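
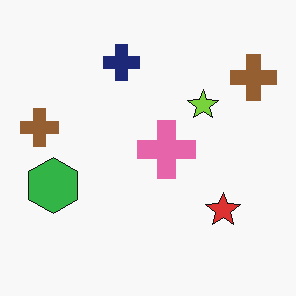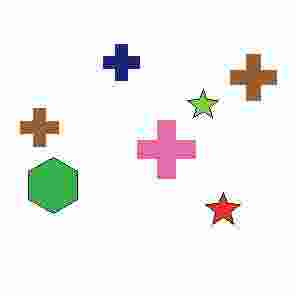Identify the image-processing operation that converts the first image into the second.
The second image is the first degraded with heavy JPEG compression.

Blocky 8×8 compression artifacts appear around shape edges and the flat background shows ringing — characteristic JPEG degradation.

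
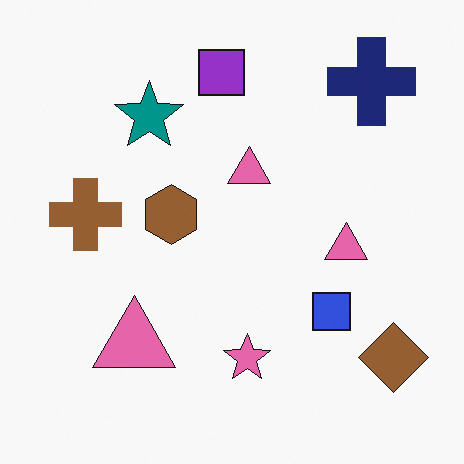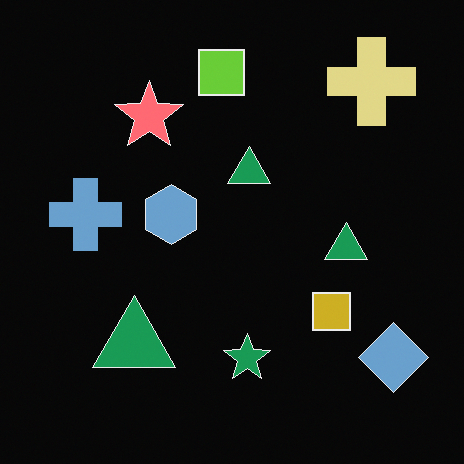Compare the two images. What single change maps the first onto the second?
It was color-inverted (negative).

The light background has become dark and every shape's color is its complement — a photographic negative.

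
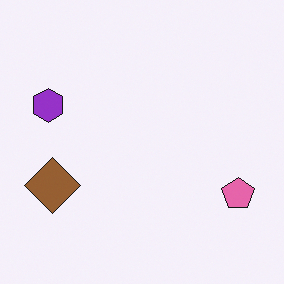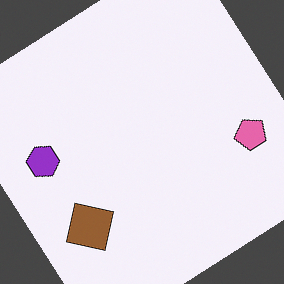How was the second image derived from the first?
This is the original image rotated counter-clockwise by a large amount — several tens of degrees.

Every shape is tilted by the same angle and the image corners show triangular fill wedges — a whole-image rotation by a non-right angle.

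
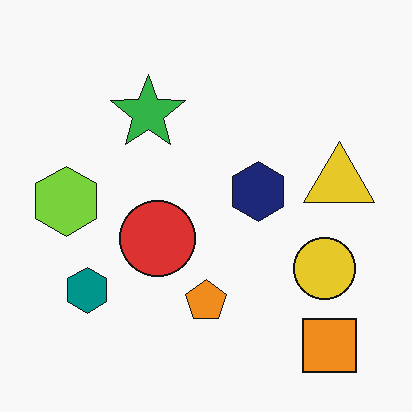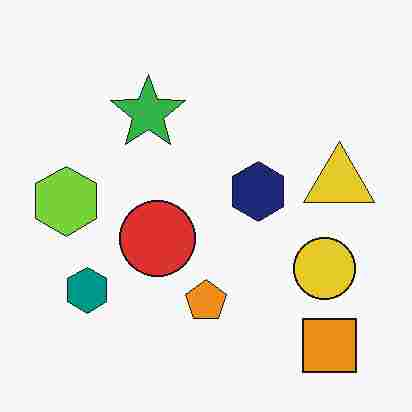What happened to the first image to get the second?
The transformation is: heavily JPEG-compressed with obvious blocking artifacts.

Blocky 8×8 compression artifacts appear around shape edges and the flat background shows ringing — characteristic JPEG degradation.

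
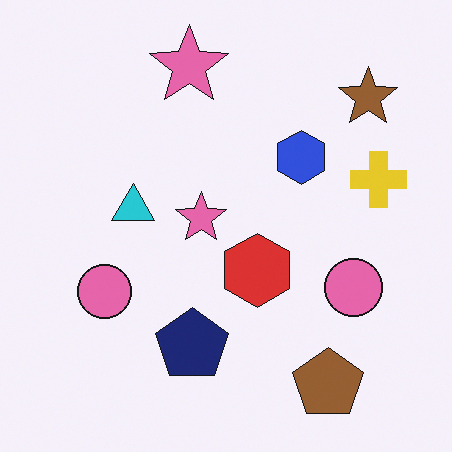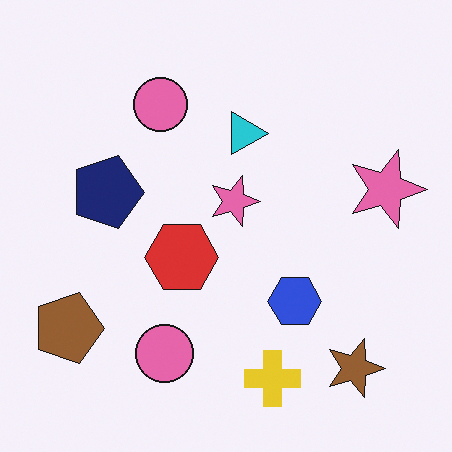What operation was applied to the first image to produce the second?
The transformation is: rotated 90° clockwise.

The brown star sits in the top-right of the first image and the bottom-right of the second — consistent with a whole-image 90° clockwise rotation.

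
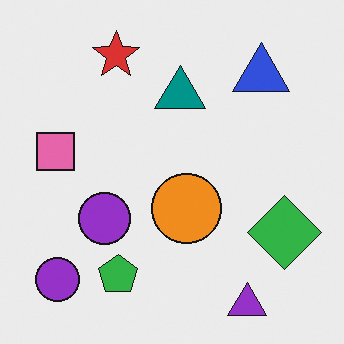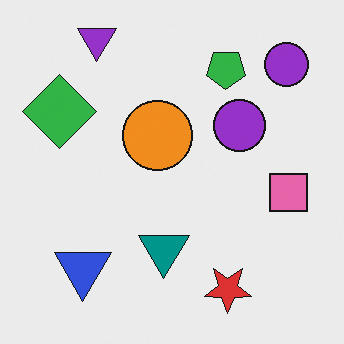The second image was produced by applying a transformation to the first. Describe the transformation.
The second image is the first rotated 180°.

The purple triangle sits in the bottom-right of the first image and the top-left of the second — consistent with a whole-image 180° rotation.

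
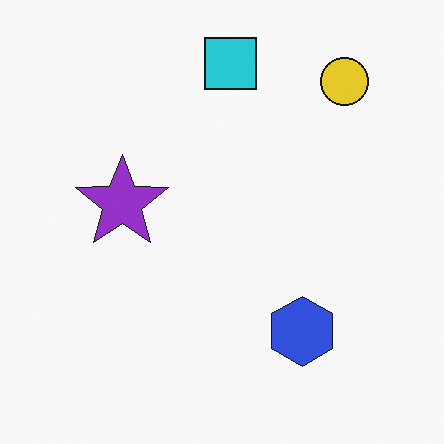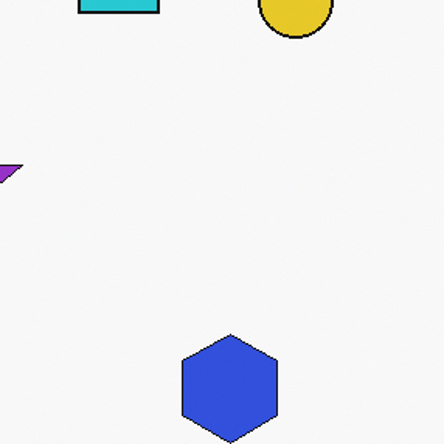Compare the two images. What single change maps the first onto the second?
This is the original image cropped to a modestly smaller region and rescaled.

The visible shapes are larger and the field of view is narrower; shapes near the original edges may be partly or wholly outside the frame — a crop-and-rescale.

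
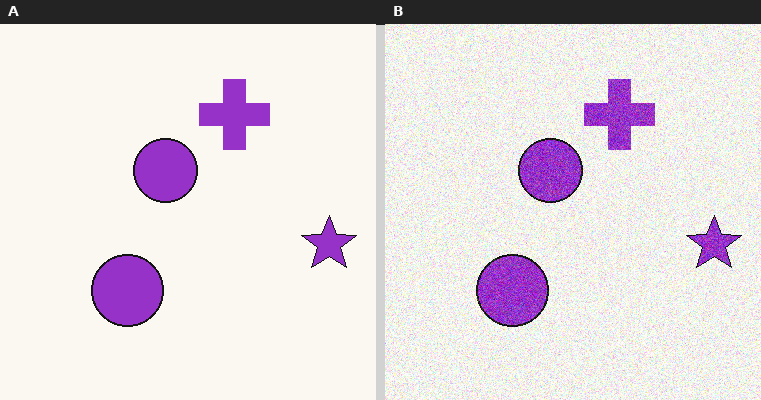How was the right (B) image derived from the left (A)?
It was degraded with moderate additive noise.

Random speckle covers the whole image, including the flat background.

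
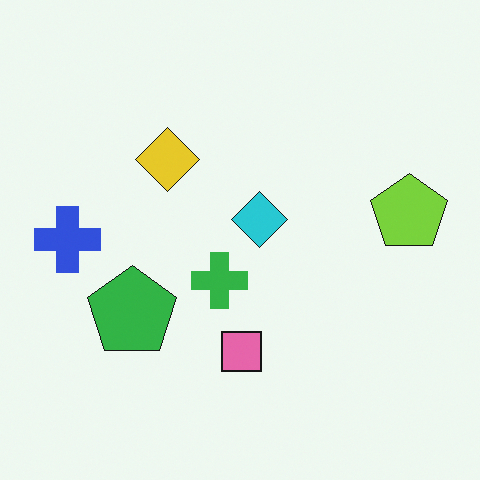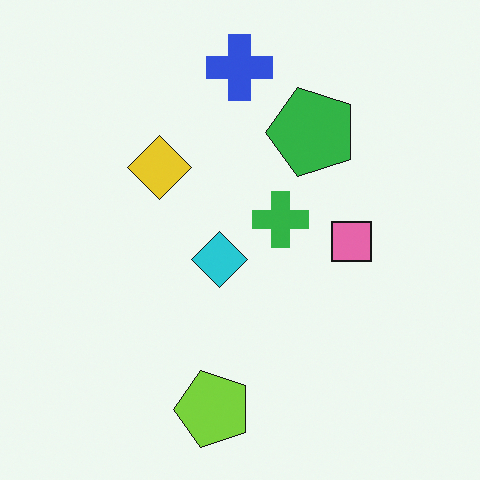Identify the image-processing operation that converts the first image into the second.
This is the original image transposed (reflected across the top-left ↔ bottom-right diagonal).

Shapes have swapped their row and column positions — what was in the top-right is now in the bottom-left — a diagonal reflection.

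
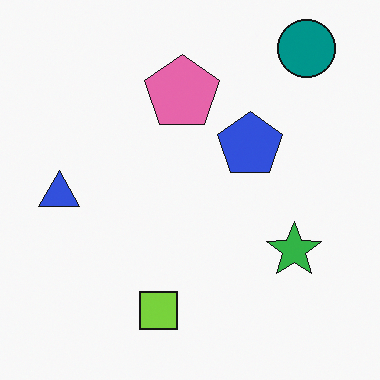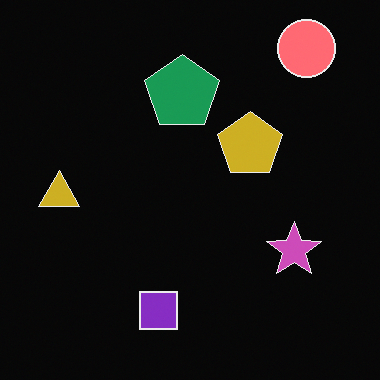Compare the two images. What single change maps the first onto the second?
The second image is the first color-inverted (negative).

The light background has become dark and every shape's color is its complement — a photographic negative.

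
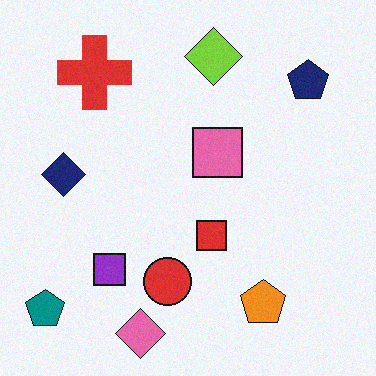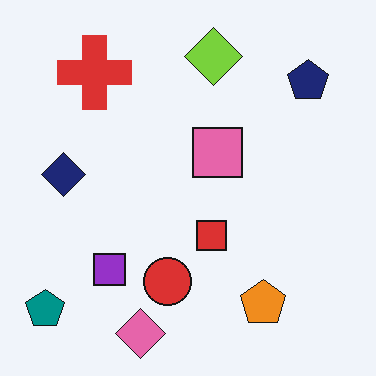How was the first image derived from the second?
Degraded with light additive noise.

Random speckle covers the whole image, including the flat background.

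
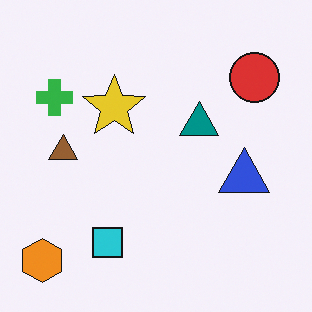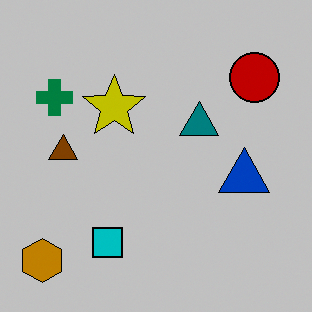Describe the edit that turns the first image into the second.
The transformation is: aggressively posterized.

Each flat color has snapped to a coarser quantized level — most visibly, the near-white background has dropped to a flat grey.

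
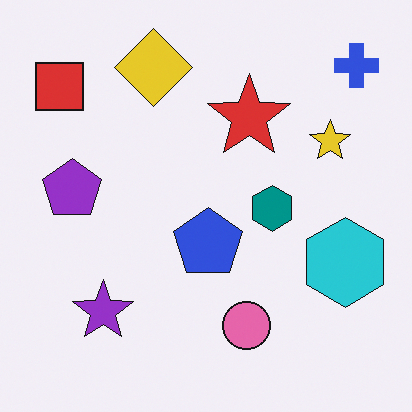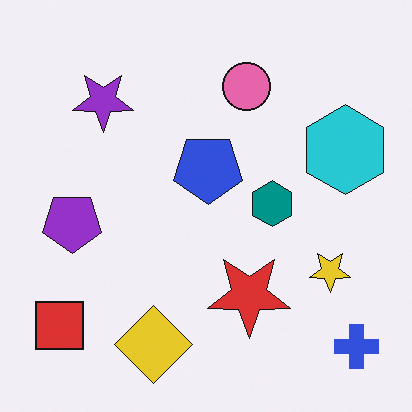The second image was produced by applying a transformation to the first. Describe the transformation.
Flipped vertically (top ↔ bottom).

The blue cross is in the top-right of the first image and the bottom-right of the second — shapes on opposite sides of the horizontal midline have swapped in a mirror flip.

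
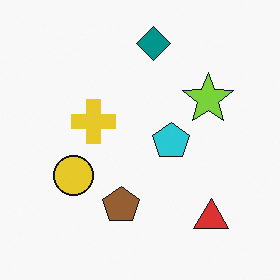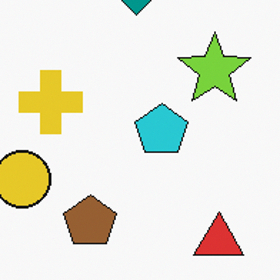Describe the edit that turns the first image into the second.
The transformation is: cropped slightly and scaled back up.

The visible shapes are larger and the field of view is narrower; shapes near the original edges may be partly or wholly outside the frame — a crop-and-rescale.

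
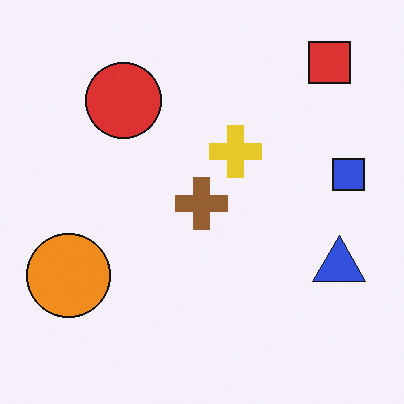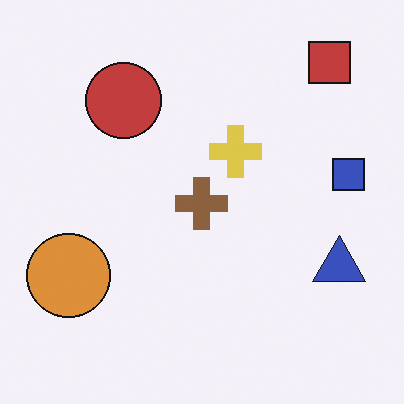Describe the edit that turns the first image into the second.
The transformation is: slightly desaturated.

All colors are more muted and greyish — a global saturation change.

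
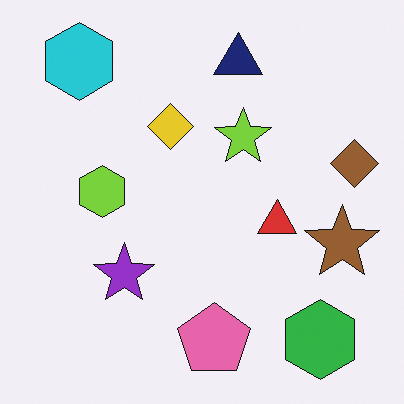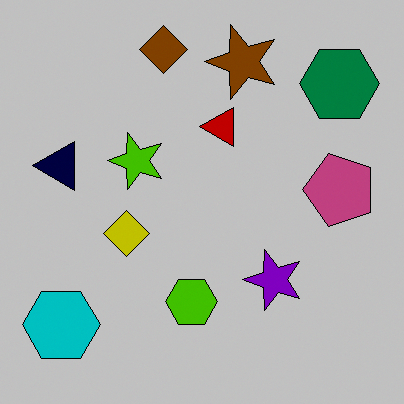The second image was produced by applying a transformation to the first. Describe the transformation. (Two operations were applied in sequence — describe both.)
It was heavily posterized to just a handful of flat colors, then rotated 90° counter-clockwise.

Each flat color has snapped to a coarser quantized level — most visibly, the near-white background has dropped to a flat grey. The cyan hexagon sits in the top-left of the first image and the bottom-left of the second — consistent with a whole-image 90° counter-clockwise rotation.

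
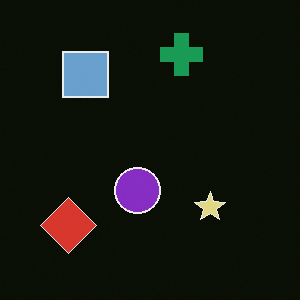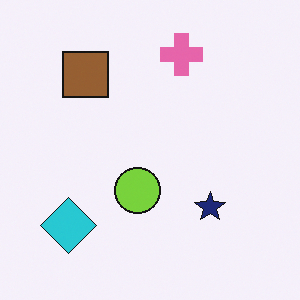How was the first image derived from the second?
It was color-inverted (negative).

The light background has become dark and every shape's color is its complement — a photographic negative.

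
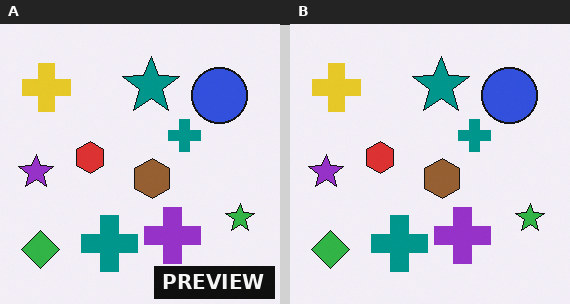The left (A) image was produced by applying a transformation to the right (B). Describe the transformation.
The transformation is: watermarked with the text "PREVIEW" in the lower-right corner.

A dark label reading "PREVIEW" appears in the lower-right corner.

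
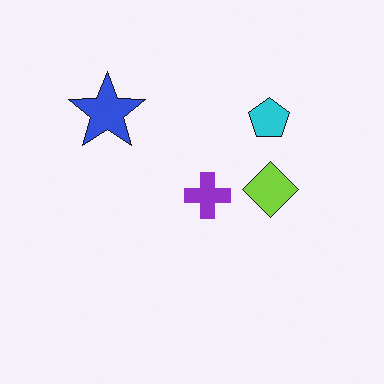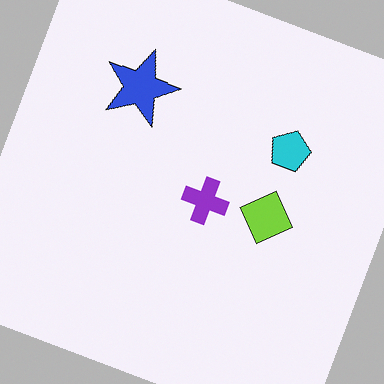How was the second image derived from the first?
The second image is the first rotated clockwise by a moderate amount.

Every shape is tilted by the same angle and the image corners show triangular fill wedges — a whole-image rotation by a non-right angle.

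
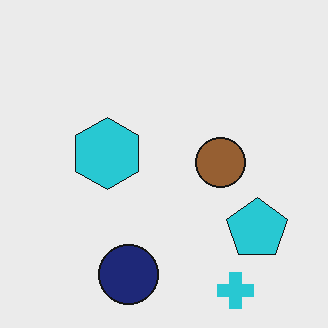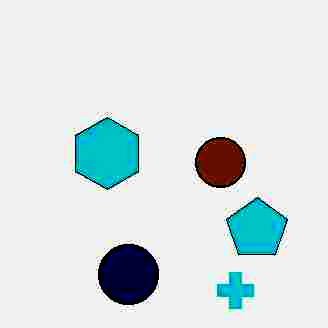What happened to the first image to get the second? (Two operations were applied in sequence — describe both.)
The transformation is: heavily JPEG-compressed with obvious blocking artifacts, then boosted in contrast.

Blocky 8×8 compression artifacts appear around shape edges and the flat background shows ringing — characteristic JPEG degradation. Tones are pushed away from mid-grey across the whole image — a global contrast change.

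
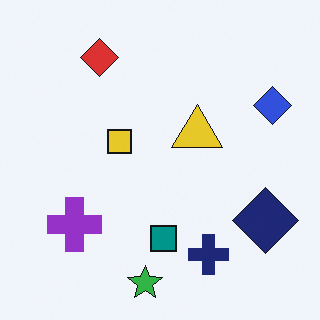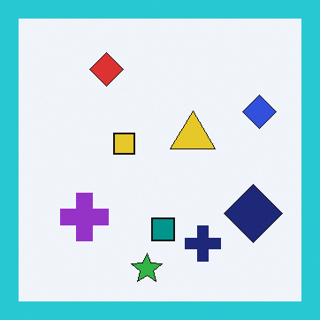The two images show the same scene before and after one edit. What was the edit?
The image was framed with a cyan border.

A solid cyan frame runs around the edge of the second image, with the content slightly shrunk inside it.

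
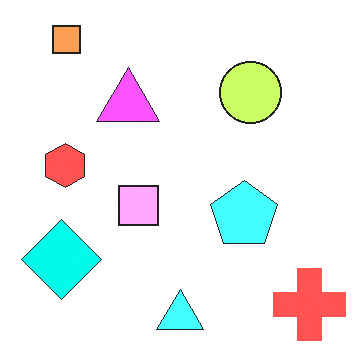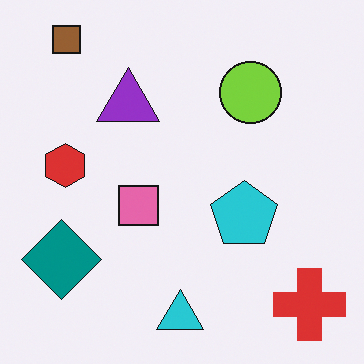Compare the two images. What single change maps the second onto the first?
This is the original image brightened a lot.

Every pixel — background and shapes alike — is uniformly brightened.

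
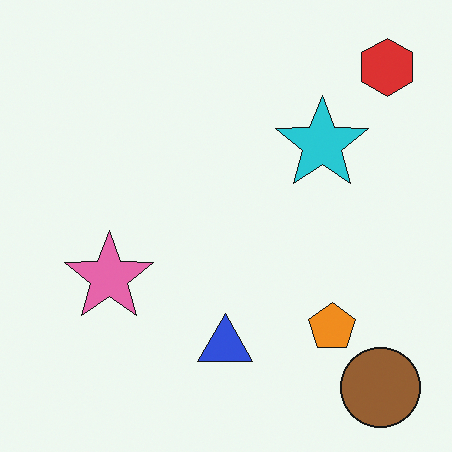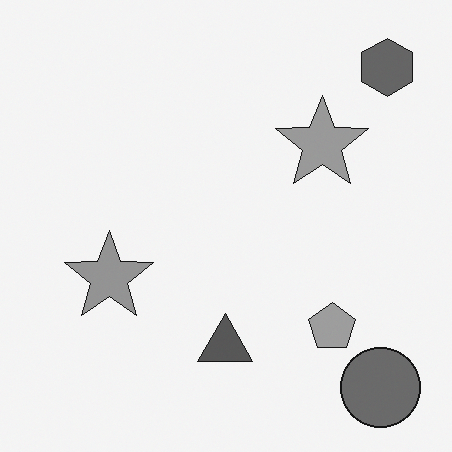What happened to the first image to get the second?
The image was converted to grayscale.

All color is removed — every shape is now a shade of grey.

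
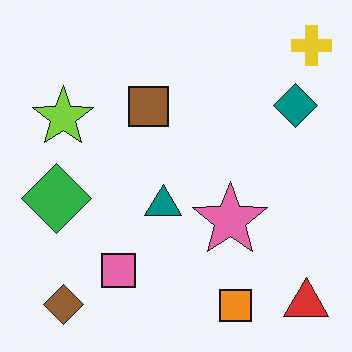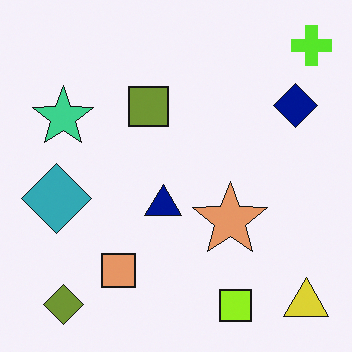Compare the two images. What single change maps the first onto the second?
The transformation is: hue-shifted slightly.

Every shape's color has rotated by the same amount around the hue wheel — a uniform hue shift.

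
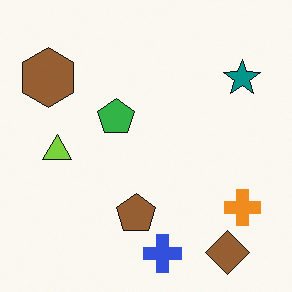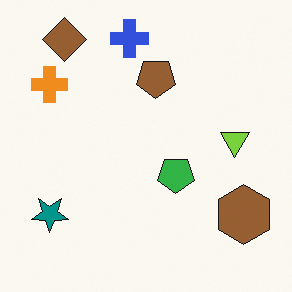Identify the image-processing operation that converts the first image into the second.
It was rotated 180°.

The brown diamond sits in the bottom-right of the first image and the top-left of the second — consistent with a whole-image 180° rotation.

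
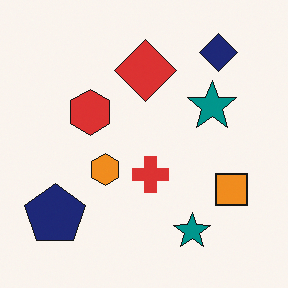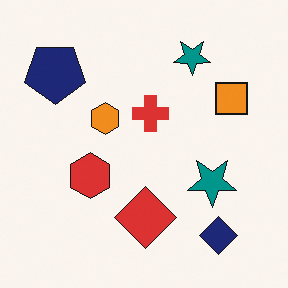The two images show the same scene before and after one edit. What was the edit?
Flipped vertically (top ↔ bottom).

The navy diamond is in the top-right of the first image and the bottom-right of the second — shapes on opposite sides of the horizontal midline have swapped in a mirror flip.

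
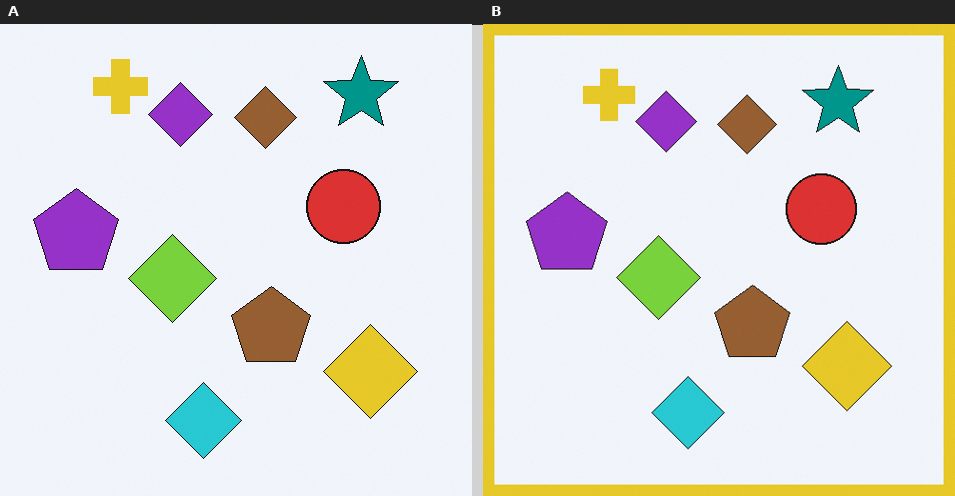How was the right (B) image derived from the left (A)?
Framed with a yellow border.

A solid yellow frame runs around the edge of the right (B) image, with the content slightly shrunk inside it.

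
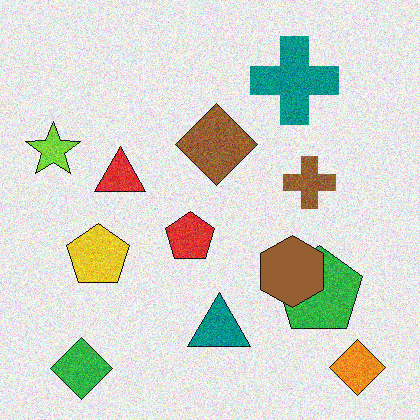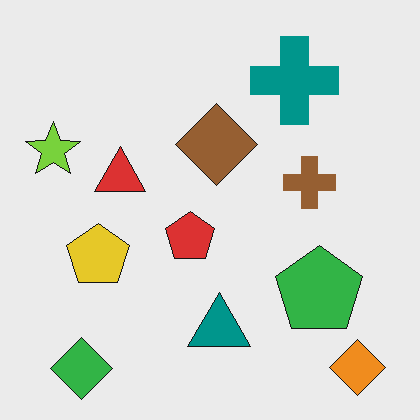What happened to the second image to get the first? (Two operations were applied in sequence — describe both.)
The first image is the second degraded with moderate additive noise, then overlaid with an additional brown hexagon.

Random speckle covers the whole image, including the flat background. A brown hexagon appears in the first image that is absent from the second.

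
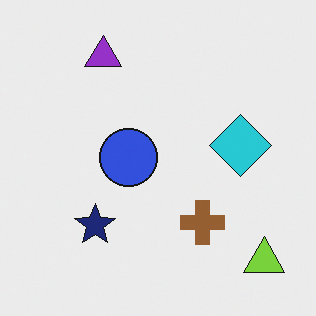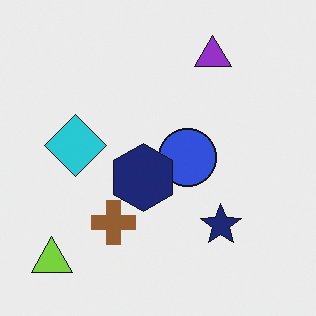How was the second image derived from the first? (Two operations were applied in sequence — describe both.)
It was flipped horizontally (left ↔ right), then overlaid with an additional navy hexagon.

The lime triangle is in the bottom-right of the first image and the bottom-left of the second — shapes on opposite sides of the vertical midline have swapped in a mirror flip. A navy hexagon appears in the second image that is absent from the first.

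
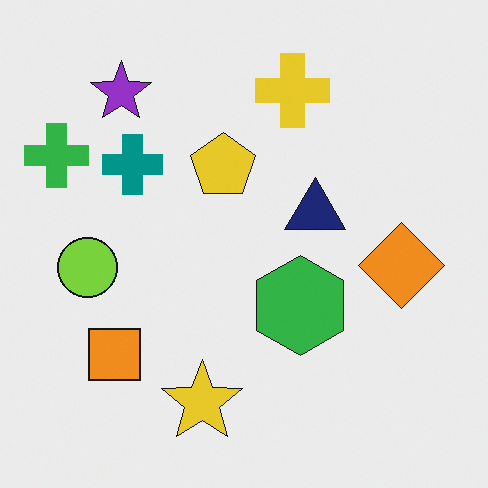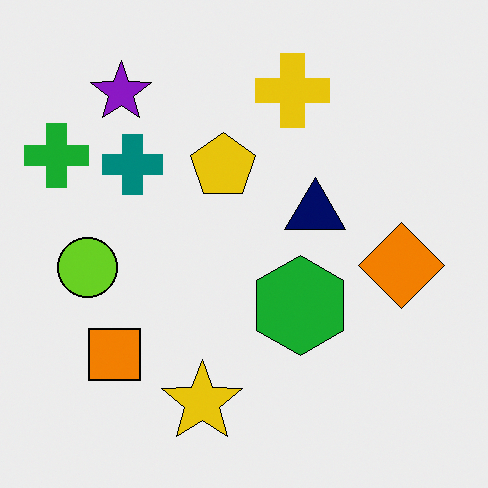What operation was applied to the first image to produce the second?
The second image is the first given slightly increased contrast.

Tones are pushed away from mid-grey across the whole image — a global contrast change.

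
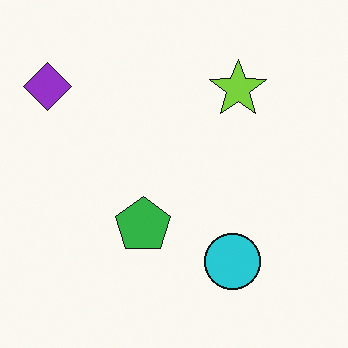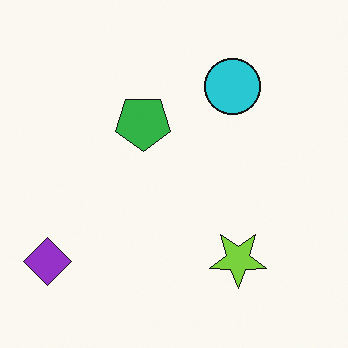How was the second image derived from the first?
The image was flipped vertically (top ↔ bottom).

The purple diamond is in the top-left of the first image and the bottom-left of the second — shapes on opposite sides of the horizontal midline have swapped in a mirror flip.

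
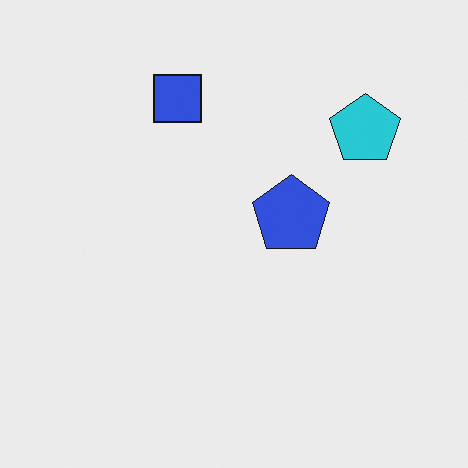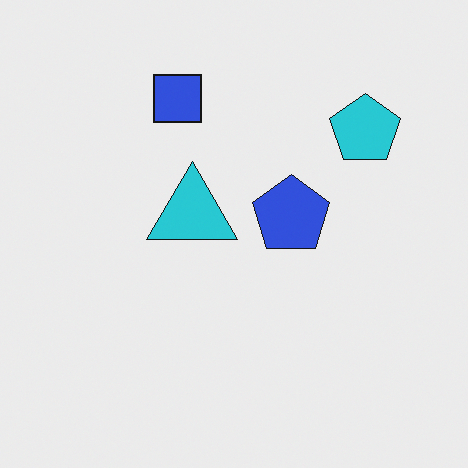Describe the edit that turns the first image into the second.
This is the original image overlaid with an additional cyan triangle.

A cyan triangle appears in the second image that is absent from the first.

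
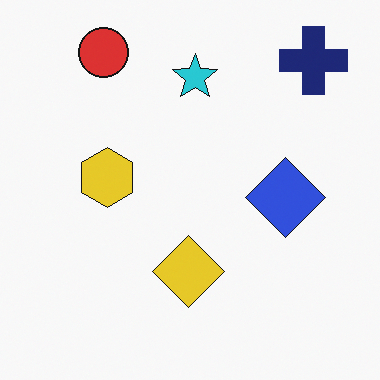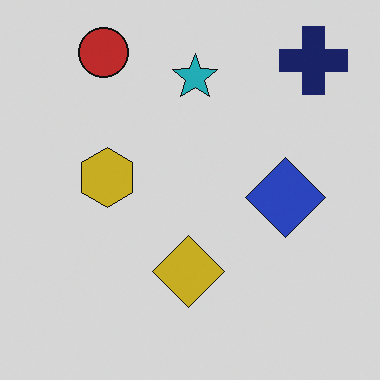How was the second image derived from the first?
The image was darkened a little.

Every pixel — background and shapes alike — is uniformly darkened.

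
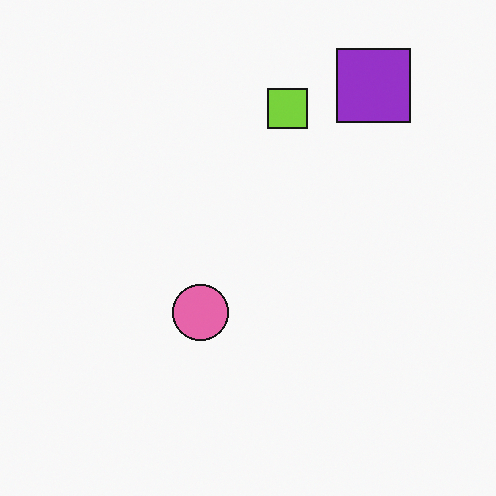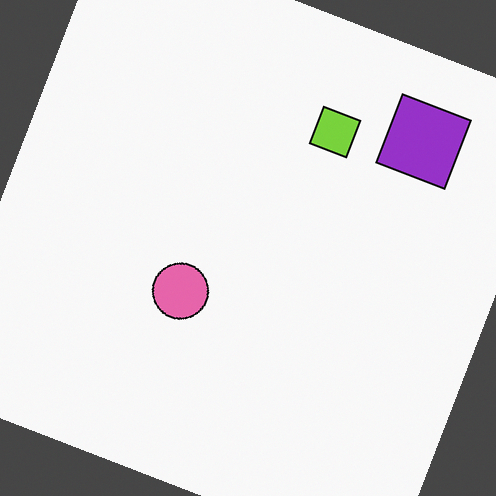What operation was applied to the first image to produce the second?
The transformation is: rotated clockwise by a clearly visible amount.

Every shape is tilted by the same angle and the image corners show triangular fill wedges — a whole-image rotation by a non-right angle.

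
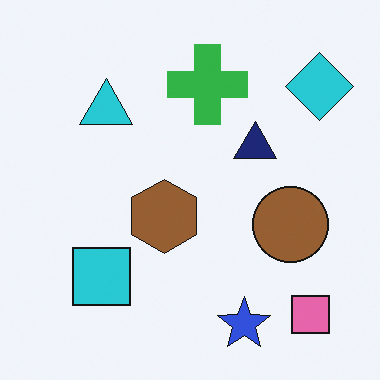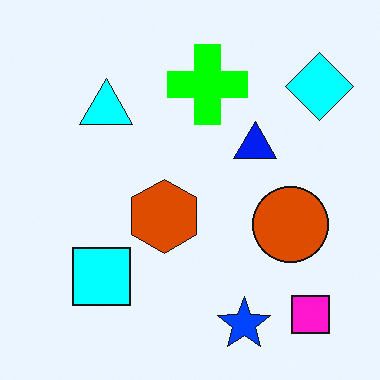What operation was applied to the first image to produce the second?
The second image is the first made much more vivid (saturation change).

All colors are more vivid — a global saturation change.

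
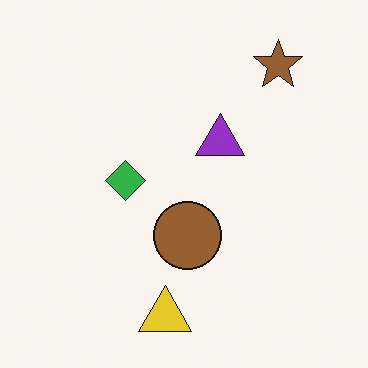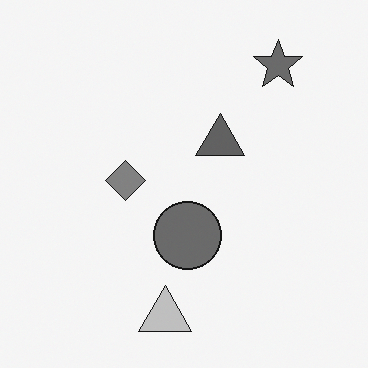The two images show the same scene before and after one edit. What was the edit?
Converted to grayscale.

All color is removed — every shape is now a shade of grey.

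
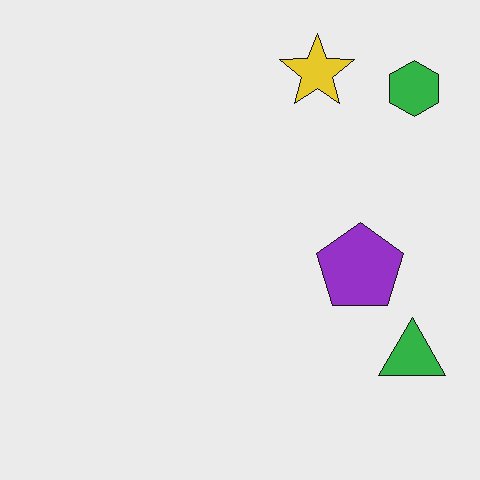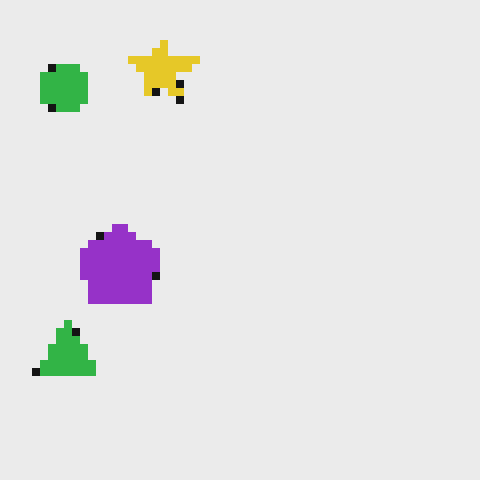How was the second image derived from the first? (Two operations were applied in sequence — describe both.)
The transformation is: flipped horizontally (left ↔ right), then pixelated into visible square blocks.

The green hexagon is in the top-right of the first image and the top-left of the second — shapes on opposite sides of the vertical midline have swapped in a mirror flip. Shapes are reduced to large square blocks; fine edges and outlines are lost — a downscale-then-upscale (mosaic) effect.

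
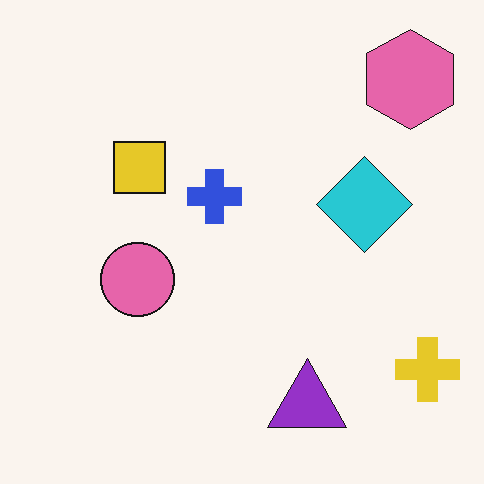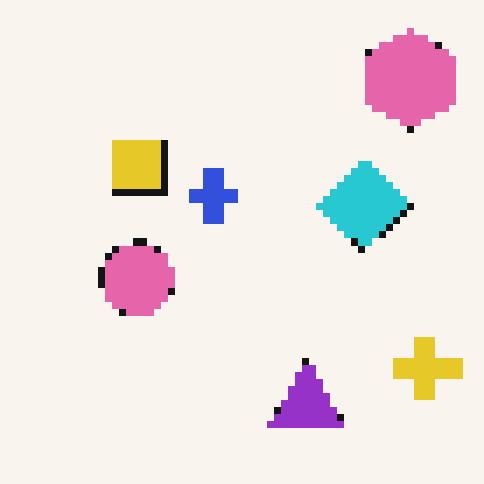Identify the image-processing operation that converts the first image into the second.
Moderately pixelated.

Shapes are reduced to large square blocks; fine edges and outlines are lost — a downscale-then-upscale (mosaic) effect.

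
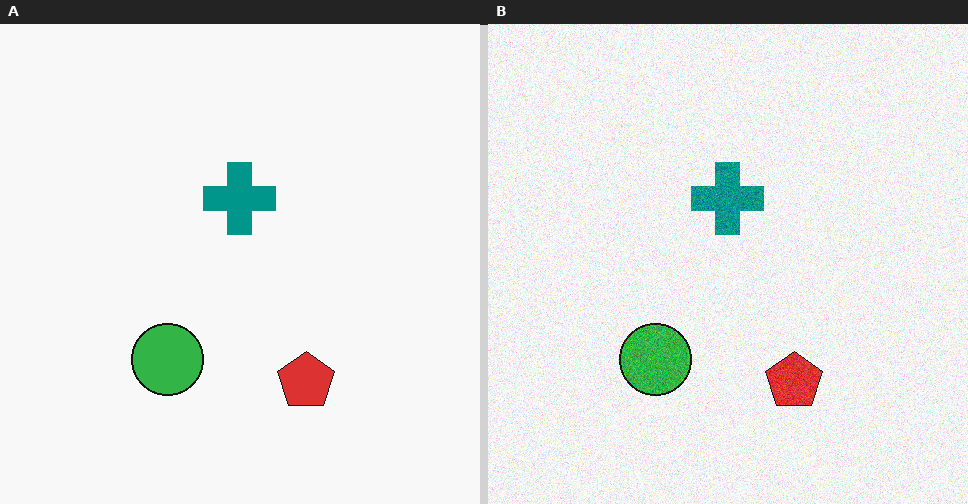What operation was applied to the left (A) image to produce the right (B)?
It was degraded with visible gaussian noise.

Random speckle covers the whole image, including the flat background.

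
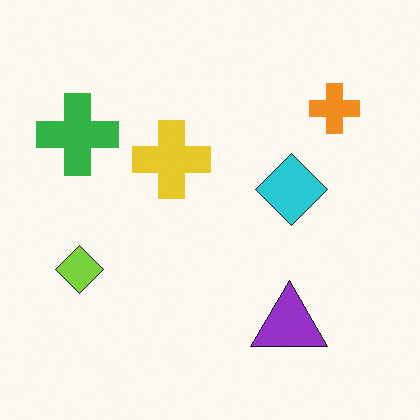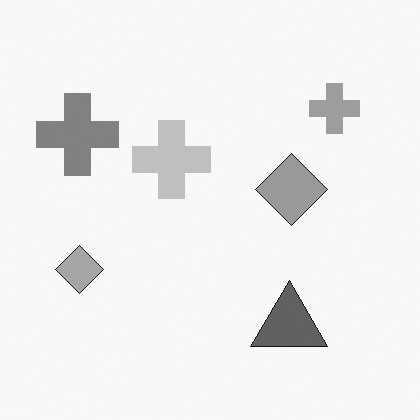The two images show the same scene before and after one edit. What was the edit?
The image was converted to grayscale.

All color is removed — every shape is now a shade of grey.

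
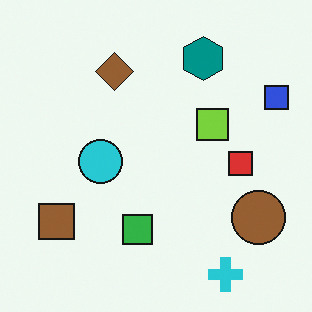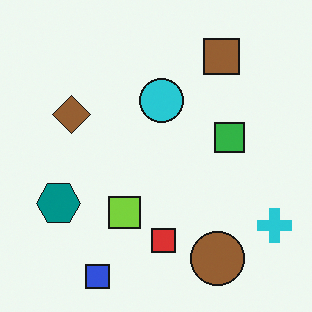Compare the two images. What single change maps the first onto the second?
This is the original image transposed (reflected across the top-left ↔ bottom-right diagonal).

Shapes have swapped their row and column positions — what was in the top-right is now in the bottom-left — a diagonal reflection.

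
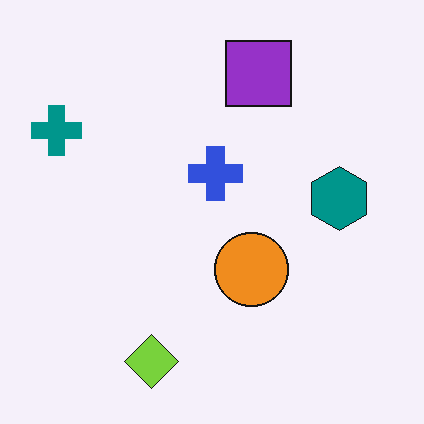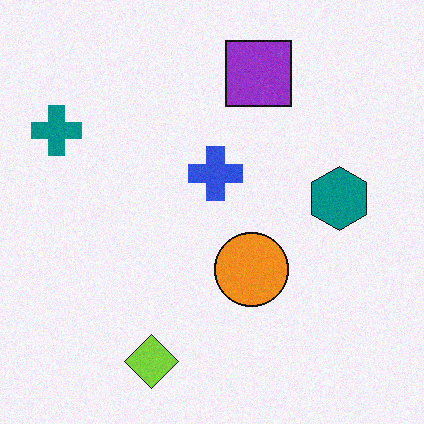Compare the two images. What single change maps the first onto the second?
The second image is the first degraded with subtle gaussian noise.

Random speckle covers the whole image, including the flat background.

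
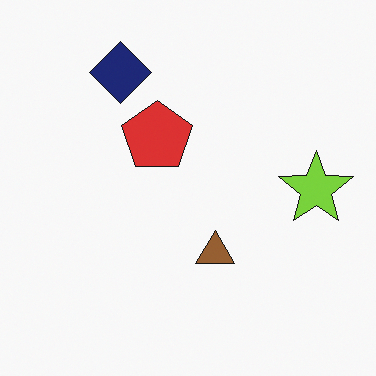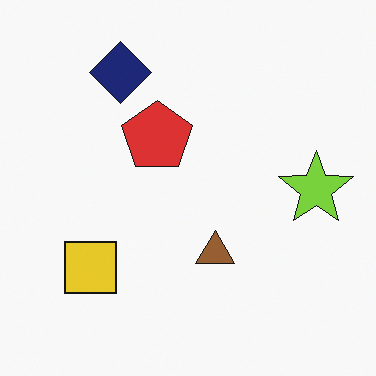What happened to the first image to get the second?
This is the original image overlaid with an additional yellow square.

A yellow square appears in the second image that is absent from the first.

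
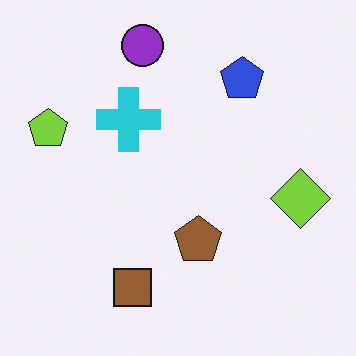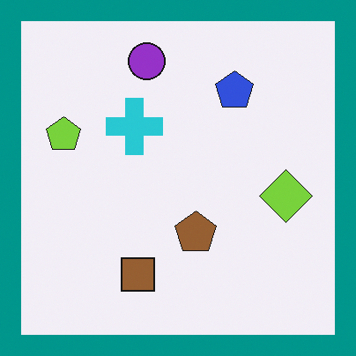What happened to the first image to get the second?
The image was framed with a teal border.

A solid teal frame runs around the edge of the second image, with the content slightly shrunk inside it.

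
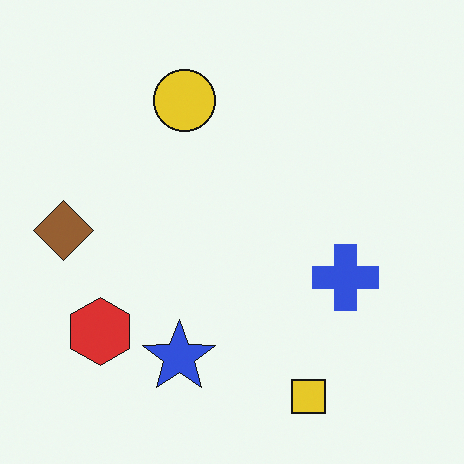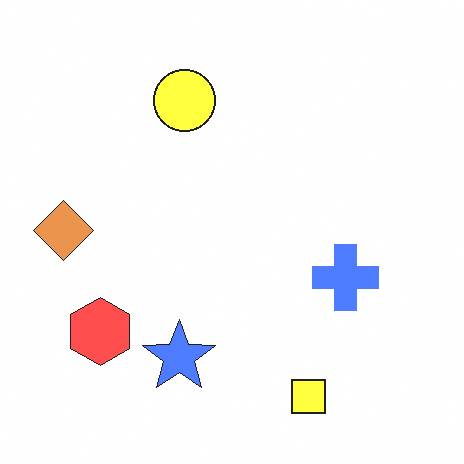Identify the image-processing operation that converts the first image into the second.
It was substantially brightened.

Every pixel — background and shapes alike — is uniformly brightened.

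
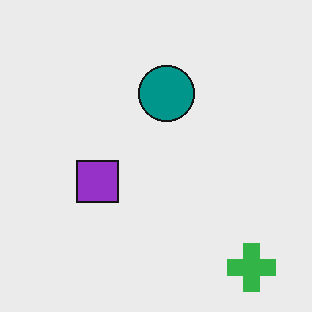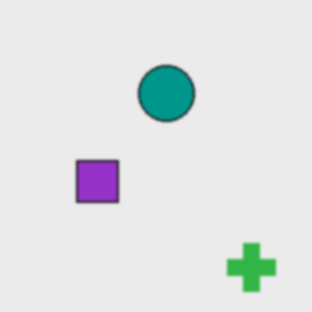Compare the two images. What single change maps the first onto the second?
It was lightly blurred.

Shape edges and outlines are uniformly softened across the whole image.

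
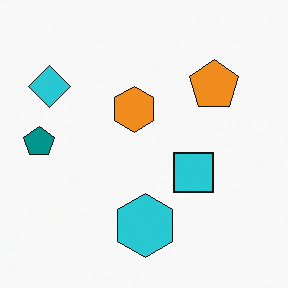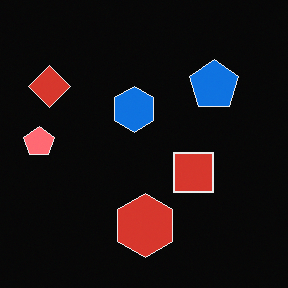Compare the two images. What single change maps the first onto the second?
The transformation is: color-inverted (negative).

The light background has become dark and every shape's color is its complement — a photographic negative.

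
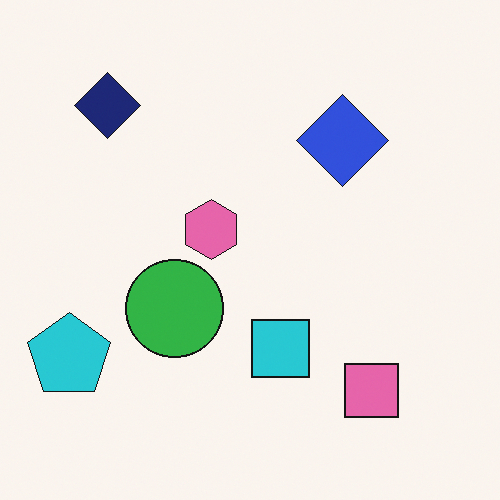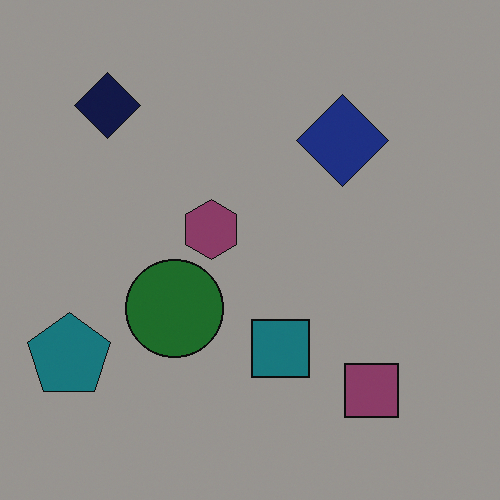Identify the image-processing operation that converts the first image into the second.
The image was substantially darkened.

Every pixel — background and shapes alike — is uniformly darkened.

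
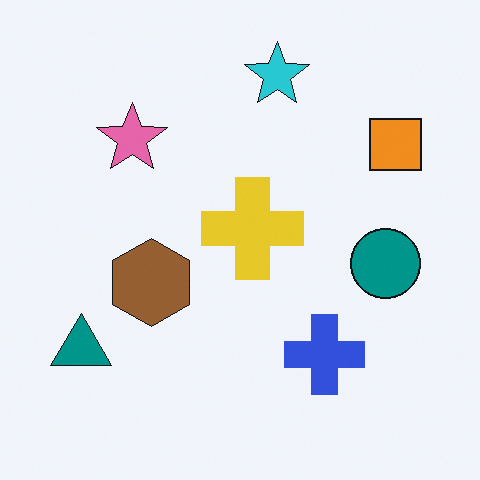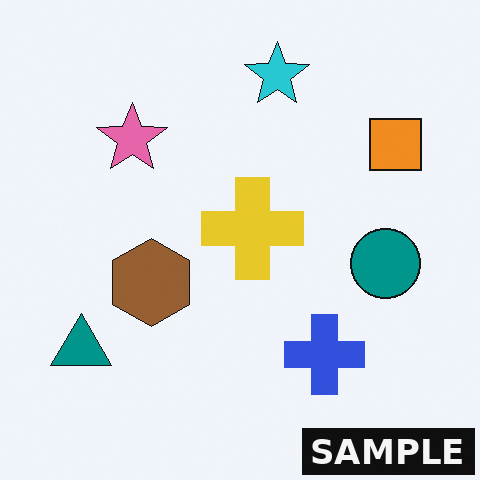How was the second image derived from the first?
This is the original image watermarked with the text "SAMPLE" in the lower-right corner.

A dark label reading "SAMPLE" appears in the lower-right corner.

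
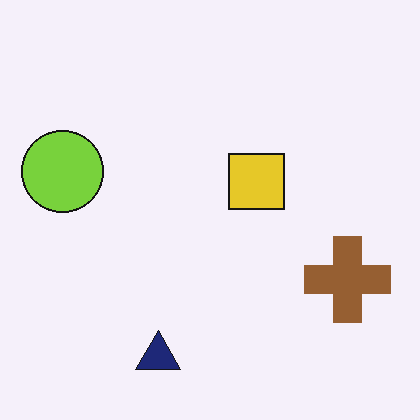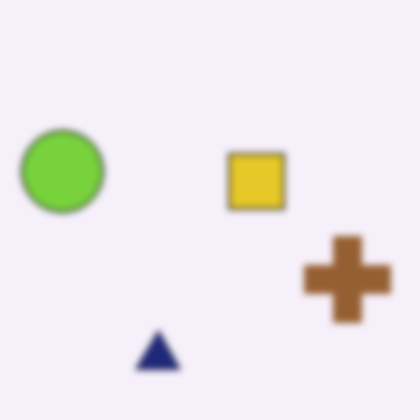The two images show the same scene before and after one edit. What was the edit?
The transformation is: moderately blurred.

Shape edges and outlines are uniformly softened across the whole image.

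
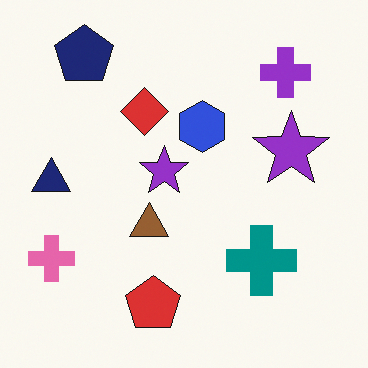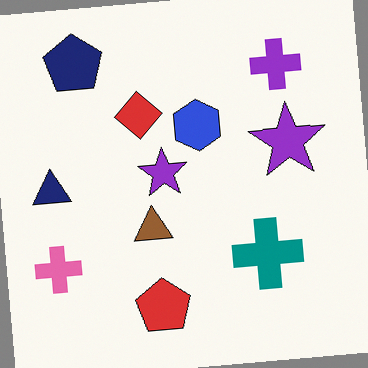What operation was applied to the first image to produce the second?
The second image is the first rotated counter-clockwise by a small amount.

Every shape is tilted by the same angle and the image corners show triangular fill wedges — a whole-image rotation by a non-right angle.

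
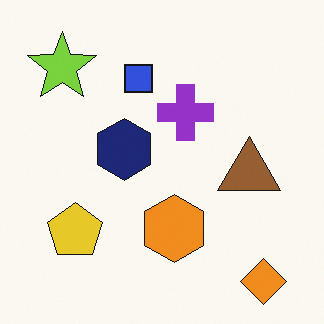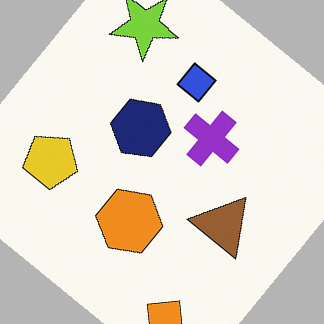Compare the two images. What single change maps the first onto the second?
The transformation is: rotated clockwise by a large amount — several tens of degrees.

Every shape is tilted by the same angle and the image corners show triangular fill wedges — a whole-image rotation by a non-right angle.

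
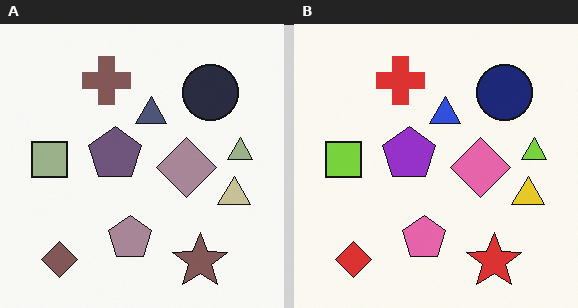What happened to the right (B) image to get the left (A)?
This is the original image heavily desaturated.

All colors are more muted and greyish — a global saturation change.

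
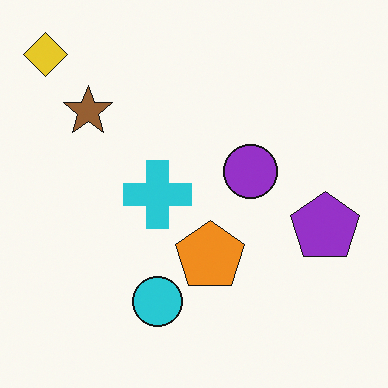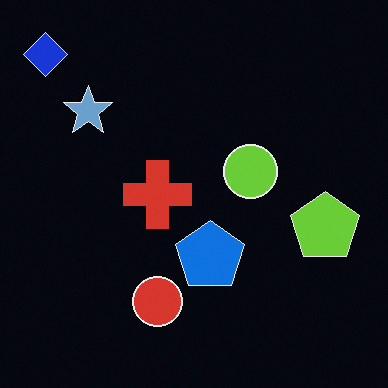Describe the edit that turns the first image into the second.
Color-inverted (negative).

The light background has become dark and every shape's color is its complement — a photographic negative.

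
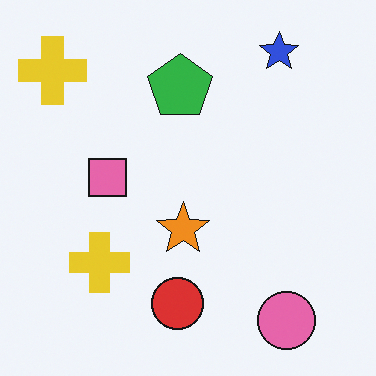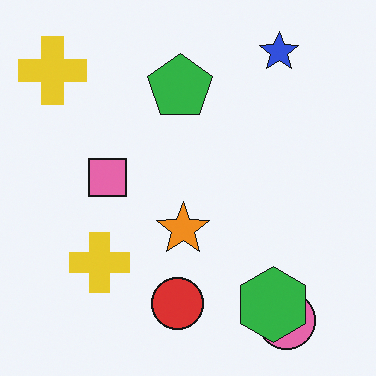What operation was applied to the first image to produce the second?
This is the original image overlaid with an additional green hexagon.

A green hexagon appears in the second image that is absent from the first.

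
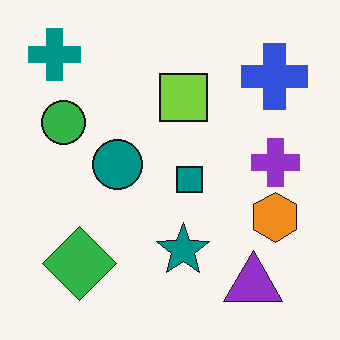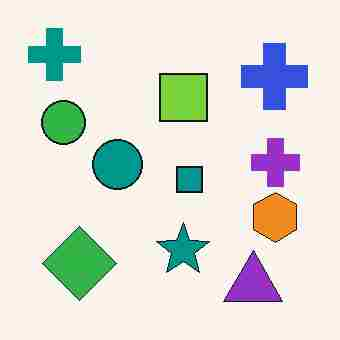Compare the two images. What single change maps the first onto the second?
The transformation is: degraded with heavy JPEG compression.

Blocky 8×8 compression artifacts appear around shape edges and the flat background shows ringing — characteristic JPEG degradation.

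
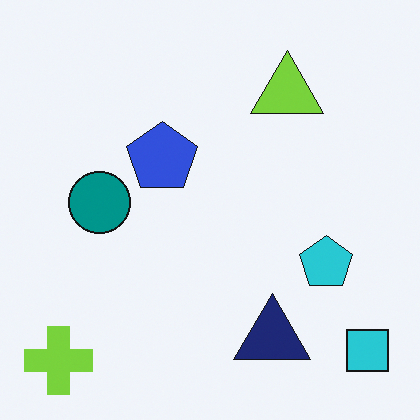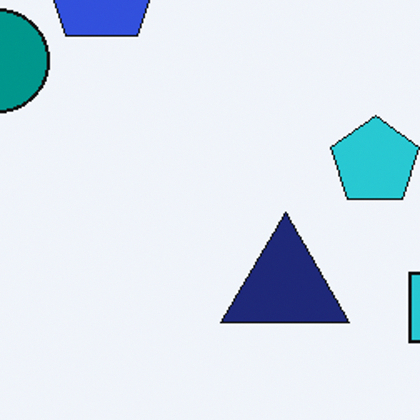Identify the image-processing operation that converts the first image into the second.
Cropped to a noticeably smaller region and rescaled.

The visible shapes are larger and the field of view is narrower; shapes near the original edges may be partly or wholly outside the frame — a crop-and-rescale.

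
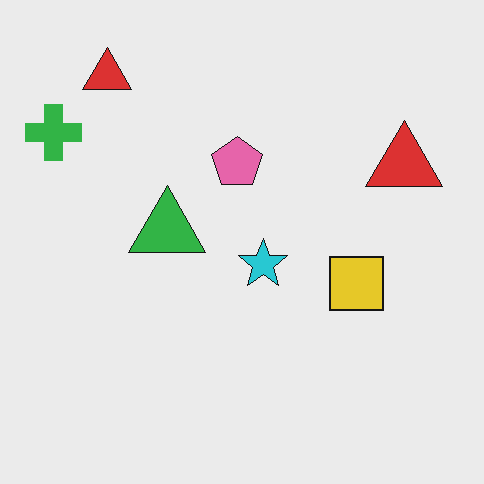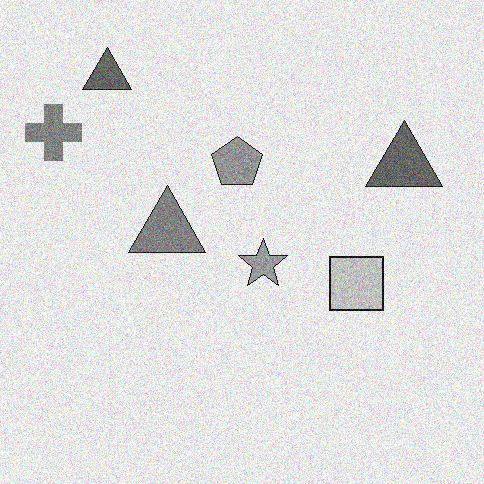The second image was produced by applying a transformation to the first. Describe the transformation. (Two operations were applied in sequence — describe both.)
The image was converted to grayscale, then degraded with moderate additive noise.

All color is removed — every shape is now a shade of grey. Random speckle covers the whole image, including the flat background.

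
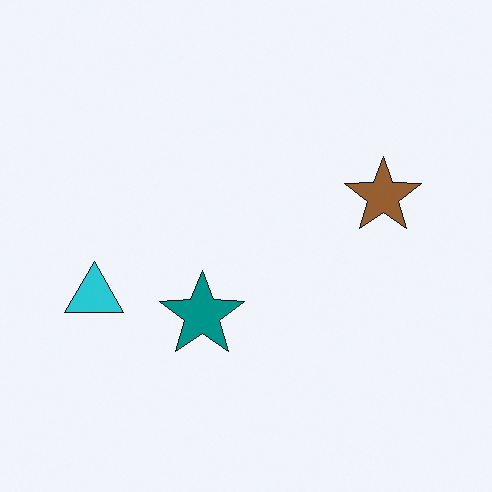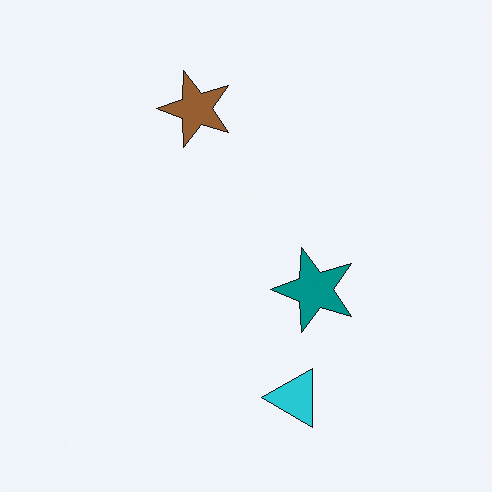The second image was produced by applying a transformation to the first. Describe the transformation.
It was rotated 90° counter-clockwise.

The cyan triangle sits in the left of the first image and the bottom of the second — consistent with a whole-image 90° counter-clockwise rotation.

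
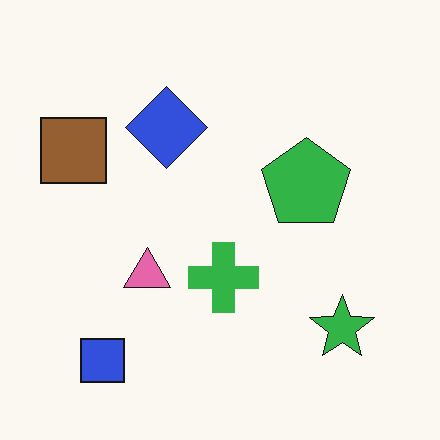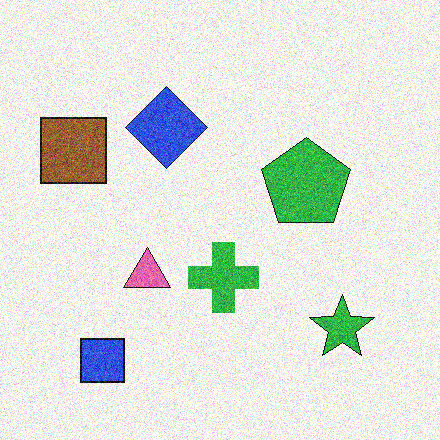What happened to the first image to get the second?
This is the original image degraded with heavy additive noise.

Random speckle covers the whole image, including the flat background.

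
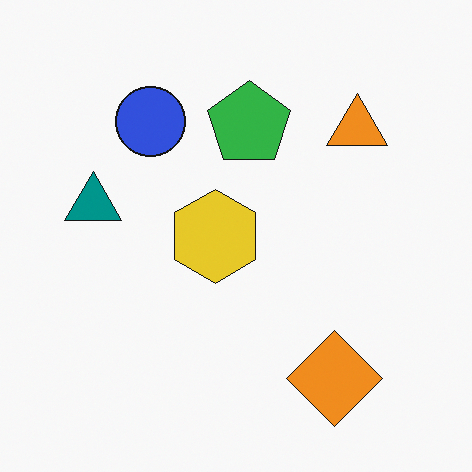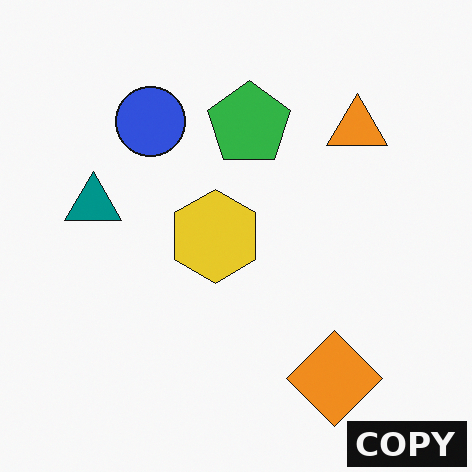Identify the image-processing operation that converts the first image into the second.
It was watermarked with the text "COPY" in the lower-right corner.

A dark label reading "COPY" appears in the lower-right corner.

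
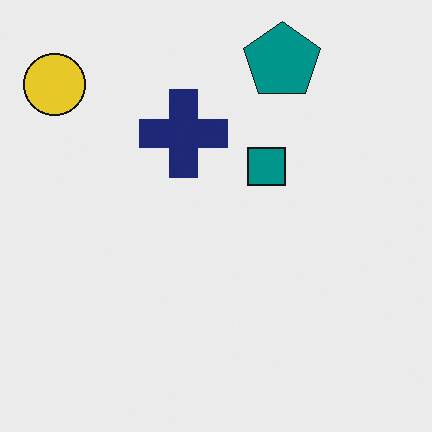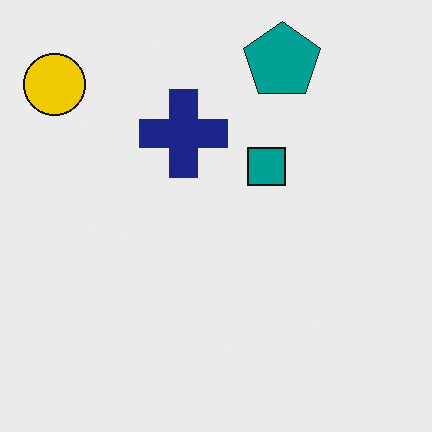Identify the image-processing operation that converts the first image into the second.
The image was slightly oversaturated.

All colors are more vivid — a global saturation change.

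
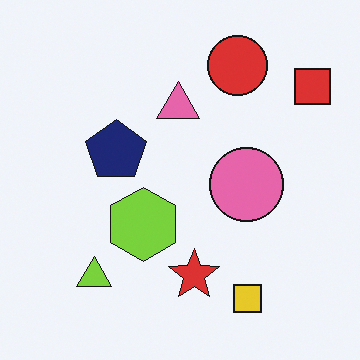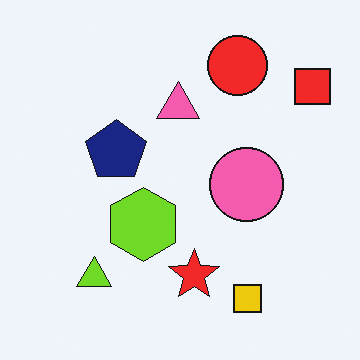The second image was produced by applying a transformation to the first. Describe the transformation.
Slightly oversaturated.

All colors are more vivid — a global saturation change.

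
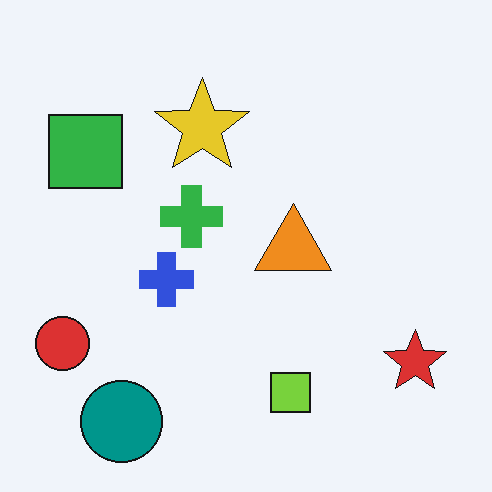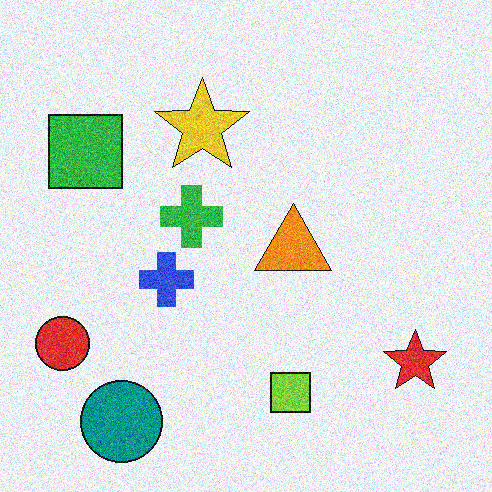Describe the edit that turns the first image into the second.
This is the original image degraded with moderate additive noise.

Random speckle covers the whole image, including the flat background.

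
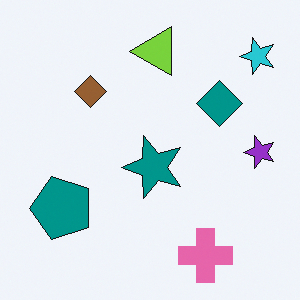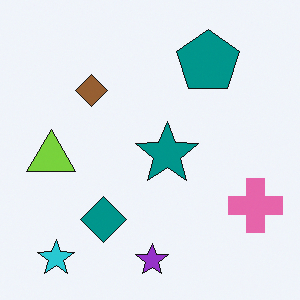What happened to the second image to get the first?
The image was transposed (reflected across the top-left ↔ bottom-right diagonal).

Shapes have swapped their row and column positions — what was in the top-right is now in the bottom-left — a diagonal reflection.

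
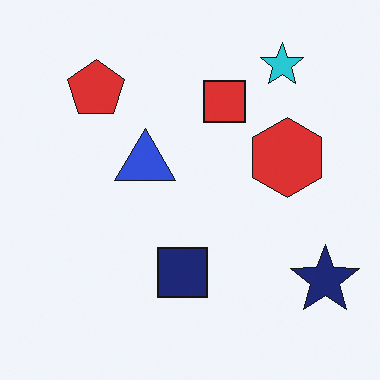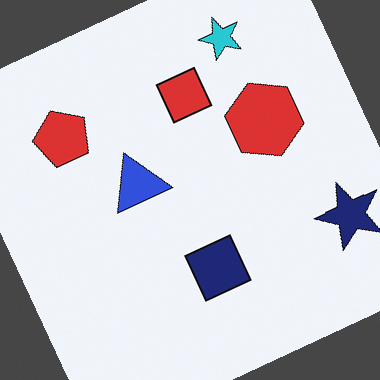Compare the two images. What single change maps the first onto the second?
The transformation is: rotated counter-clockwise by a moderate amount.

Every shape is tilted by the same angle and the image corners show triangular fill wedges — a whole-image rotation by a non-right angle.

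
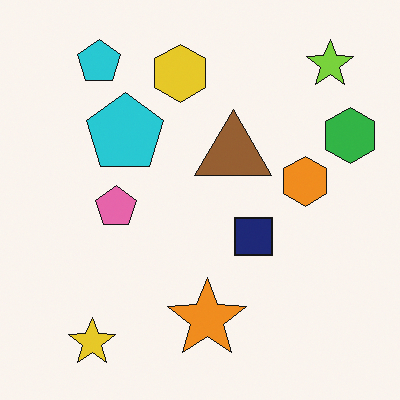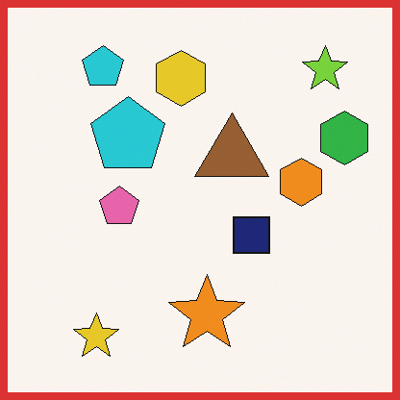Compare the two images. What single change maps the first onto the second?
Framed with a red border.

A solid red frame runs around the edge of the second image, with the content slightly shrunk inside it.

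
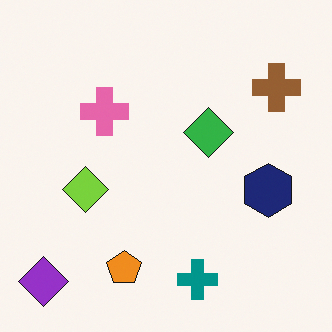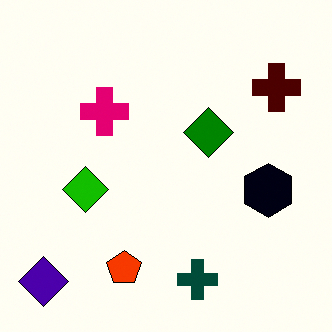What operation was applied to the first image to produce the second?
Boosted in contrast.

Tones are pushed away from mid-grey across the whole image — a global contrast change.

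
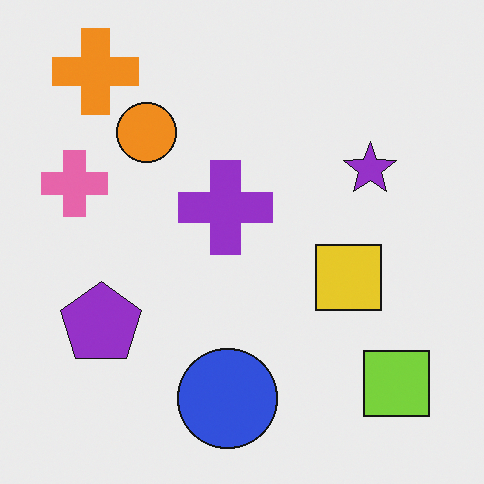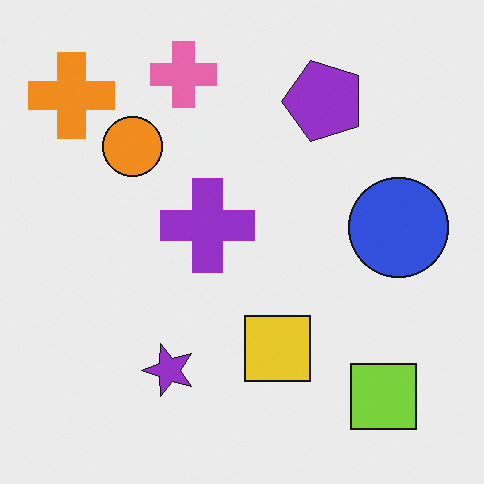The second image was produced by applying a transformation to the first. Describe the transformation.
It was transposed (reflected across the top-left ↔ bottom-right diagonal).

Shapes have swapped their row and column positions — what was in the top-right is now in the bottom-left — a diagonal reflection.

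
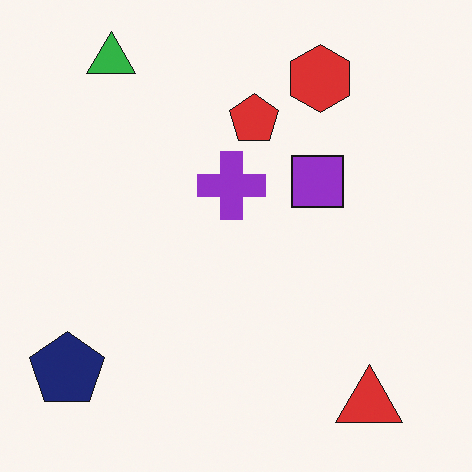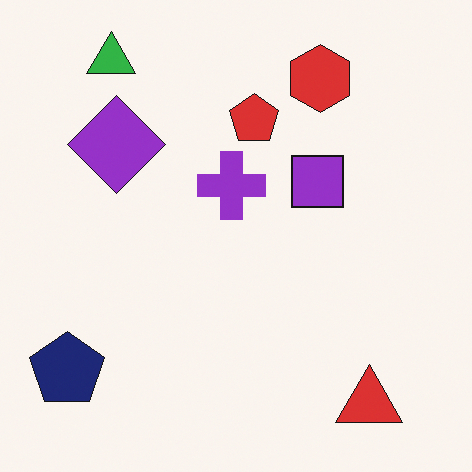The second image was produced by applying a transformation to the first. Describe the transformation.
It was overlaid with an additional purple diamond.

A purple diamond appears in the second image that is absent from the first.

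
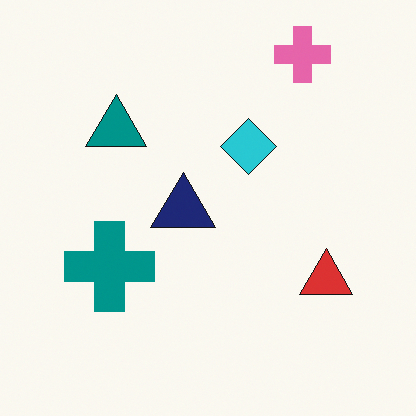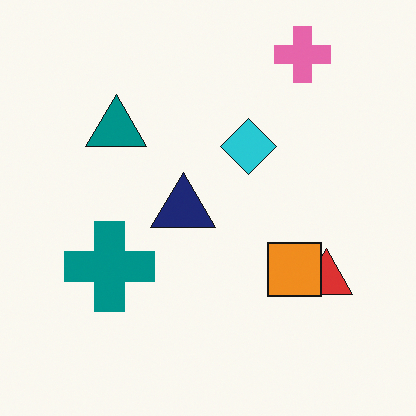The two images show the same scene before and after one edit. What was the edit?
The transformation is: overlaid with an additional orange square.

An orange square appears in the second image that is absent from the first.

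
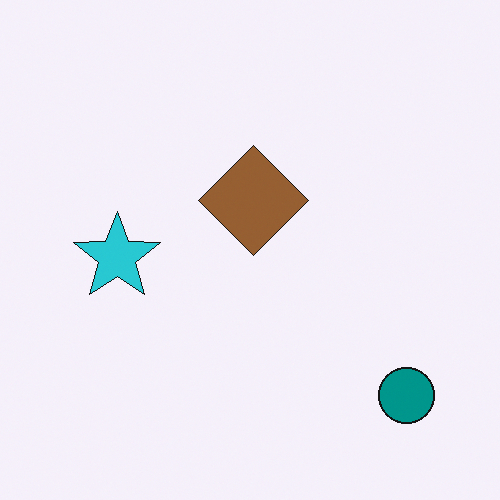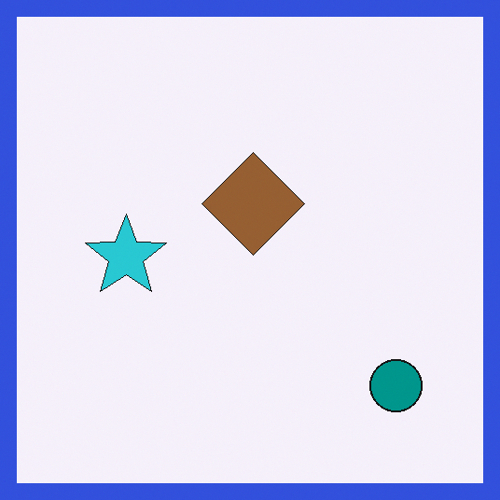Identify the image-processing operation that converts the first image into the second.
The transformation is: framed with a blue border.

A solid blue frame runs around the edge of the second image, with the content slightly shrunk inside it.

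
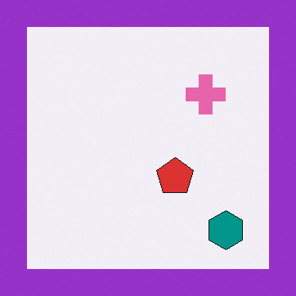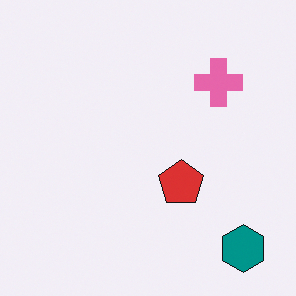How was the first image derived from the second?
This is the original image framed with a purple border.

A solid purple frame runs around the edge of the first image, with the content slightly shrunk inside it.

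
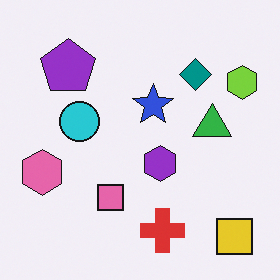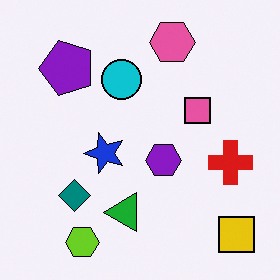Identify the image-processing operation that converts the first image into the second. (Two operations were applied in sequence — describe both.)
Given slightly increased contrast, then transposed (reflected across the top-left ↔ bottom-right diagonal).

Tones are pushed away from mid-grey across the whole image — a global contrast change. Shapes have swapped their row and column positions — what was in the top-right is now in the bottom-left — a diagonal reflection.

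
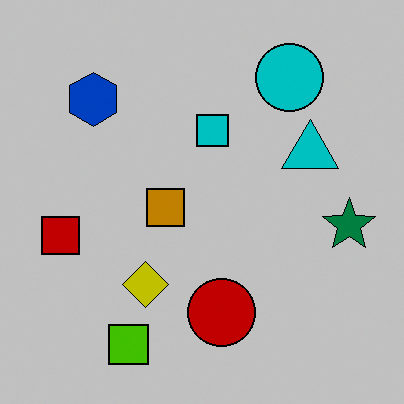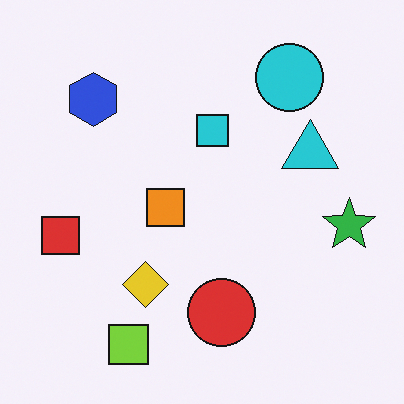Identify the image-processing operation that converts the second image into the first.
The image was heavily posterized to just a handful of flat colors.

Each flat color has snapped to a coarser quantized level — most visibly, the near-white background has dropped to a flat grey.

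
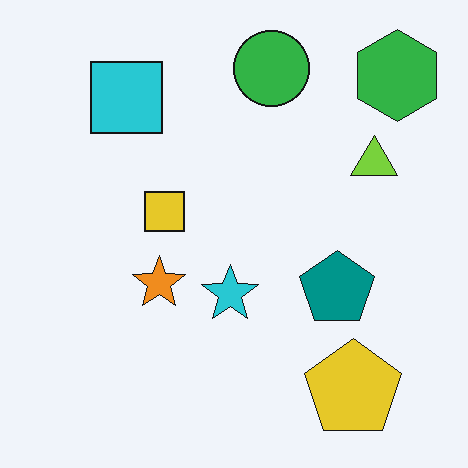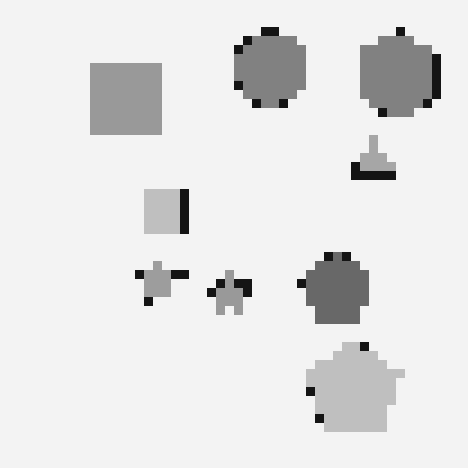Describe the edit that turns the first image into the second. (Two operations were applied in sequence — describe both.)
The transformation is: coarsely pixelated, then converted to grayscale.

Shapes are reduced to large square blocks; fine edges and outlines are lost — a downscale-then-upscale (mosaic) effect. All color is removed — every shape is now a shade of grey.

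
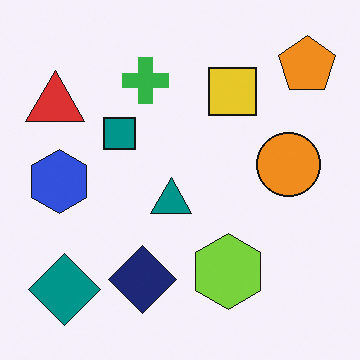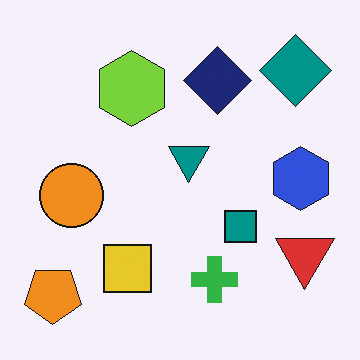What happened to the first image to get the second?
It was rotated 180°.

The orange pentagon sits in the top-right of the first image and the bottom-left of the second — consistent with a whole-image 180° rotation.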